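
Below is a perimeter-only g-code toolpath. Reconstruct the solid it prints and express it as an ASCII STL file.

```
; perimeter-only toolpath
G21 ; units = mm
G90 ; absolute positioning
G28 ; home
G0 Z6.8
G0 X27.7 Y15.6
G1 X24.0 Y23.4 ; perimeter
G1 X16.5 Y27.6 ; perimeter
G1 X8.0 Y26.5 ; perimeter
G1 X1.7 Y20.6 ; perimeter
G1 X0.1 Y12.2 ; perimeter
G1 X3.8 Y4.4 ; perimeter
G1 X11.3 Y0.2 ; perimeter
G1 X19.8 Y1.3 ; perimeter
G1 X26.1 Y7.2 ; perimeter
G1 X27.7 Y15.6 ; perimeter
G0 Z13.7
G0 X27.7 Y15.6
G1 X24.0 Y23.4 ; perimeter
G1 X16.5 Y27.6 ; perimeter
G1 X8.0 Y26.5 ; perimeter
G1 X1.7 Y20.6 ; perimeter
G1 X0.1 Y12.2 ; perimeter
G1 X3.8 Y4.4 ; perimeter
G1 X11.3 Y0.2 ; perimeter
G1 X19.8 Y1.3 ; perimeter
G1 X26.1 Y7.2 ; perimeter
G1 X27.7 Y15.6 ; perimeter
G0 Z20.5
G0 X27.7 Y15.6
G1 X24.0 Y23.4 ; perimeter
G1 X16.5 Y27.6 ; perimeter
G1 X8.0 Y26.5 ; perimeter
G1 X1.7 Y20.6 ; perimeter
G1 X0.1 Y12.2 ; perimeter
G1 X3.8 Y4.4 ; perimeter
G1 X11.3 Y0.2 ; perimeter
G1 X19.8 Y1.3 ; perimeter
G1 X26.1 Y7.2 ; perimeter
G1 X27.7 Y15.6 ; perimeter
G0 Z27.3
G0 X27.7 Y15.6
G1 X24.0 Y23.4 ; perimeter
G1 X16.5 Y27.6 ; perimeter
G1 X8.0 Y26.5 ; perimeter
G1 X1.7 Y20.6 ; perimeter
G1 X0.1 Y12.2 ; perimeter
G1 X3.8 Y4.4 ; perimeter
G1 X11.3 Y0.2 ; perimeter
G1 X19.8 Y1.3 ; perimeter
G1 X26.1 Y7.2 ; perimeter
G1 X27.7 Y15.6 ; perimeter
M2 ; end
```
solid part
  facet normal 0.0000 0.0000 -1.0000
    outer loop
      vertex 16.5 27.6 0.0
      vertex 24.0 23.4 0.0
      vertex 27.7 15.6 0.0
    endloop
  endfacet
  facet normal 0.0000 0.0000 -1.0000
    outer loop
      vertex 8.0 26.5 0.0
      vertex 16.5 27.6 0.0
      vertex 27.7 15.6 0.0
    endloop
  endfacet
  facet normal 0.0000 0.0000 -1.0000
    outer loop
      vertex 1.7 20.6 0.0
      vertex 8.0 26.5 0.0
      vertex 27.7 15.6 0.0
    endloop
  endfacet
  facet normal 0.0000 0.0000 -1.0000
    outer loop
      vertex 0.1 12.2 0.0
      vertex 1.7 20.6 0.0
      vertex 27.7 15.6 0.0
    endloop
  endfacet
  facet normal 0.0000 0.0000 -1.0000
    outer loop
      vertex 3.8 4.4 0.0
      vertex 0.1 12.2 0.0
      vertex 27.7 15.6 0.0
    endloop
  endfacet
  facet normal 0.0000 0.0000 -1.0000
    outer loop
      vertex 11.3 0.2 0.0
      vertex 3.8 4.4 0.0
      vertex 27.7 15.6 0.0
    endloop
  endfacet
  facet normal 0.0000 0.0000 -1.0000
    outer loop
      vertex 19.8 1.3 0.0
      vertex 11.3 0.2 0.0
      vertex 27.7 15.6 0.0
    endloop
  endfacet
  facet normal 0.0000 0.0000 -1.0000
    outer loop
      vertex 26.1 7.2 0.0
      vertex 19.8 1.3 0.0
      vertex 27.7 15.6 0.0
    endloop
  endfacet
  facet normal 0.0000 0.0000 1.0000
    outer loop
      vertex 27.7 15.6 27.3
      vertex 24.0 23.4 27.3
      vertex 16.5 27.6 27.3
    endloop
  endfacet
  facet normal 0.0000 0.0000 1.0000
    outer loop
      vertex 27.7 15.6 27.3
      vertex 16.5 27.6 27.3
      vertex 8.0 26.5 27.3
    endloop
  endfacet
  facet normal 0.0000 0.0000 1.0000
    outer loop
      vertex 27.7 15.6 27.3
      vertex 8.0 26.5 27.3
      vertex 1.7 20.6 27.3
    endloop
  endfacet
  facet normal 0.0000 0.0000 1.0000
    outer loop
      vertex 27.7 15.6 27.3
      vertex 1.7 20.6 27.3
      vertex 0.1 12.2 27.3
    endloop
  endfacet
  facet normal 0.0000 0.0000 1.0000
    outer loop
      vertex 27.7 15.6 27.3
      vertex 0.1 12.2 27.3
      vertex 3.8 4.4 27.3
    endloop
  endfacet
  facet normal 0.0000 0.0000 1.0000
    outer loop
      vertex 27.7 15.6 27.3
      vertex 3.8 4.4 27.3
      vertex 11.3 0.2 27.3
    endloop
  endfacet
  facet normal 0.0000 0.0000 1.0000
    outer loop
      vertex 27.7 15.6 27.3
      vertex 11.3 0.2 27.3
      vertex 19.8 1.3 27.3
    endloop
  endfacet
  facet normal 0.0000 0.0000 1.0000
    outer loop
      vertex 27.7 15.6 27.3
      vertex 19.8 1.3 27.3
      vertex 26.1 7.2 27.3
    endloop
  endfacet
  facet normal 0.9035 0.4286 0.0000
    outer loop
      vertex 27.7 15.6 0.0
      vertex 24.0 23.4 0.0
      vertex 24.0 23.4 27.3
    endloop
  endfacet
  facet normal 0.9035 0.4286 0.0000
    outer loop
      vertex 27.7 15.6 0.0
      vertex 24.0 23.4 27.3
      vertex 27.7 15.6 27.3
    endloop
  endfacet
  facet normal 0.4886 0.8725 0.0000
    outer loop
      vertex 24.0 23.4 0.0
      vertex 16.5 27.6 0.0
      vertex 16.5 27.6 27.3
    endloop
  endfacet
  facet normal 0.4886 0.8725 0.0000
    outer loop
      vertex 24.0 23.4 0.0
      vertex 16.5 27.6 27.3
      vertex 24.0 23.4 27.3
    endloop
  endfacet
  facet normal -0.1283 0.9917 0.0000
    outer loop
      vertex 16.5 27.6 0.0
      vertex 8.0 26.5 0.0
      vertex 8.0 26.5 27.3
    endloop
  endfacet
  facet normal -0.1283 0.9917 0.0000
    outer loop
      vertex 16.5 27.6 0.0
      vertex 8.0 26.5 27.3
      vertex 16.5 27.6 27.3
    endloop
  endfacet
  facet normal -0.6836 0.7299 0.0000
    outer loop
      vertex 8.0 26.5 0.0
      vertex 1.7 20.6 0.0
      vertex 1.7 20.6 27.3
    endloop
  endfacet
  facet normal -0.6836 0.7299 0.0000
    outer loop
      vertex 8.0 26.5 0.0
      vertex 1.7 20.6 27.3
      vertex 8.0 26.5 27.3
    endloop
  endfacet
  facet normal -0.9823 0.1871 0.0000
    outer loop
      vertex 1.7 20.6 0.0
      vertex 0.1 12.2 0.0
      vertex 0.1 12.2 27.3
    endloop
  endfacet
  facet normal -0.9823 0.1871 0.0000
    outer loop
      vertex 1.7 20.6 0.0
      vertex 0.1 12.2 27.3
      vertex 1.7 20.6 27.3
    endloop
  endfacet
  facet normal -0.9035 -0.4286 0.0000
    outer loop
      vertex 0.1 12.2 0.0
      vertex 3.8 4.4 0.0
      vertex 3.8 4.4 27.3
    endloop
  endfacet
  facet normal -0.9035 -0.4286 0.0000
    outer loop
      vertex 0.1 12.2 0.0
      vertex 3.8 4.4 27.3
      vertex 0.1 12.2 27.3
    endloop
  endfacet
  facet normal -0.4886 -0.8725 0.0000
    outer loop
      vertex 3.8 4.4 0.0
      vertex 11.3 0.2 0.0
      vertex 11.3 0.2 27.3
    endloop
  endfacet
  facet normal -0.4886 -0.8725 0.0000
    outer loop
      vertex 3.8 4.4 0.0
      vertex 11.3 0.2 27.3
      vertex 3.8 4.4 27.3
    endloop
  endfacet
  facet normal 0.1283 -0.9917 0.0000
    outer loop
      vertex 11.3 0.2 0.0
      vertex 19.8 1.3 0.0
      vertex 19.8 1.3 27.3
    endloop
  endfacet
  facet normal 0.1283 -0.9917 0.0000
    outer loop
      vertex 11.3 0.2 0.0
      vertex 19.8 1.3 27.3
      vertex 11.3 0.2 27.3
    endloop
  endfacet
  facet normal 0.6836 -0.7299 0.0000
    outer loop
      vertex 19.8 1.3 0.0
      vertex 26.1 7.2 0.0
      vertex 26.1 7.2 27.3
    endloop
  endfacet
  facet normal 0.6836 -0.7299 0.0000
    outer loop
      vertex 19.8 1.3 0.0
      vertex 26.1 7.2 27.3
      vertex 19.8 1.3 27.3
    endloop
  endfacet
  facet normal 0.9823 -0.1871 0.0000
    outer loop
      vertex 26.1 7.2 0.0
      vertex 27.7 15.6 0.0
      vertex 27.7 15.6 27.3
    endloop
  endfacet
  facet normal 0.9823 -0.1871 0.0000
    outer loop
      vertex 26.1 7.2 0.0
      vertex 27.7 15.6 27.3
      vertex 26.1 7.2 27.3
    endloop
  endfacet
endsolid part

The G0 Z moves step by Δz≈6.8 mm. Every layer's G1 loop is the same polygon, so the solid is a straight extrusion of it from z=0 to z≈27.3. Closing with flat bottom and top caps and triangulating gives 36 facets — a regular 10-sided prism (a cylinder approximated with 10 flat sides), circumscribed radius ≈ 13.9 mm, height ≈ 27.3 mm.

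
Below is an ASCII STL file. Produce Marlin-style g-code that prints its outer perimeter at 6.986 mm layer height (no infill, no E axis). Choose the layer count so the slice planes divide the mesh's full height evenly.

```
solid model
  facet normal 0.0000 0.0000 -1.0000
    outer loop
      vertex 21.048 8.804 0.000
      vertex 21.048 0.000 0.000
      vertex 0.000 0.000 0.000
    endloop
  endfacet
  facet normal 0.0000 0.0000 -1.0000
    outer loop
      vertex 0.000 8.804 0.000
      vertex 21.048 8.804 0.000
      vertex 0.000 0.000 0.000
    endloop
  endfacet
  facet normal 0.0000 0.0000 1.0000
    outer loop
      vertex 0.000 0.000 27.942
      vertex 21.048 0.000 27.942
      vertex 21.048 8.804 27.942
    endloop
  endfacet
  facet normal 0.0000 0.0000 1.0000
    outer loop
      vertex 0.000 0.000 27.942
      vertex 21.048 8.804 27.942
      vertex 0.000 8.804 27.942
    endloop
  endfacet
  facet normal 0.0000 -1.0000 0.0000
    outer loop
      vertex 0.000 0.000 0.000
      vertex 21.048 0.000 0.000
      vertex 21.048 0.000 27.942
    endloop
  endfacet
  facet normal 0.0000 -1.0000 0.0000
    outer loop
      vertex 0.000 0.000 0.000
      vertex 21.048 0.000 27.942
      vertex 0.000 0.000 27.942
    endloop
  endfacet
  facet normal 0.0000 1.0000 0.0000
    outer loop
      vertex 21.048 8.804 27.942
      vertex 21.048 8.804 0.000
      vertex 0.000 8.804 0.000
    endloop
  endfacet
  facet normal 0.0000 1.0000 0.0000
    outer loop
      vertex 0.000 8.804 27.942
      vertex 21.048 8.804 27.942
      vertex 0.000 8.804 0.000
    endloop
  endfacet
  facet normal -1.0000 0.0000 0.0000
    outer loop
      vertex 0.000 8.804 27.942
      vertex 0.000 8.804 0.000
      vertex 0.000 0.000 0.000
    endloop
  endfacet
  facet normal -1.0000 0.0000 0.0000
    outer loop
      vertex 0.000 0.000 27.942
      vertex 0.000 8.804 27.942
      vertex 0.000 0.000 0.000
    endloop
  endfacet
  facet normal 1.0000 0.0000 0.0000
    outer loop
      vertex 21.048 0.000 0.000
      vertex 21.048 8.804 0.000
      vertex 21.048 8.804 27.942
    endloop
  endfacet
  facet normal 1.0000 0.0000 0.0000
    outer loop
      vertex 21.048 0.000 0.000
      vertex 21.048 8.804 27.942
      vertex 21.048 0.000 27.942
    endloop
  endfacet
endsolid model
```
; perimeter-only toolpath
G21 ; units = mm
G90 ; absolute positioning
G28 ; home
; layer 1
G0 Z6.986
G0 X0.000 Y0.000
G1 X21.048 Y0.000
G1 X21.048 Y8.804
G1 X0.000 Y8.804
G1 X0.000 Y0.000
; layer 2
G0 Z13.971
G0 X0.000 Y0.000
G1 X21.048 Y0.000
G1 X21.048 Y8.804
G1 X0.000 Y8.804
G1 X0.000 Y0.000
; layer 3
G0 Z20.956
G0 X0.000 Y0.000
G1 X21.048 Y0.000
G1 X21.048 Y8.804
G1 X0.000 Y8.804
G1 X0.000 Y0.000
; layer 4
G0 Z27.942
G0 X0.000 Y0.000
G1 X21.048 Y0.000
G1 X21.048 Y8.804
G1 X0.000 Y8.804
G1 X0.000 Y0.000
M2 ; end

The solid is a rectangular box, roughly 21 × 8.8 mm footprint and 27.9 mm tall. Slicing at Δz = 6.986 mm — 4 equal slices spanning the solid's height, so layer i sits at z = i·h/4 — gives 4 non-empty perimeters. Each is a 4-segment closed polygon; G0 lifts to the layer z and rapids to the start vertex, then G1 traces the edges.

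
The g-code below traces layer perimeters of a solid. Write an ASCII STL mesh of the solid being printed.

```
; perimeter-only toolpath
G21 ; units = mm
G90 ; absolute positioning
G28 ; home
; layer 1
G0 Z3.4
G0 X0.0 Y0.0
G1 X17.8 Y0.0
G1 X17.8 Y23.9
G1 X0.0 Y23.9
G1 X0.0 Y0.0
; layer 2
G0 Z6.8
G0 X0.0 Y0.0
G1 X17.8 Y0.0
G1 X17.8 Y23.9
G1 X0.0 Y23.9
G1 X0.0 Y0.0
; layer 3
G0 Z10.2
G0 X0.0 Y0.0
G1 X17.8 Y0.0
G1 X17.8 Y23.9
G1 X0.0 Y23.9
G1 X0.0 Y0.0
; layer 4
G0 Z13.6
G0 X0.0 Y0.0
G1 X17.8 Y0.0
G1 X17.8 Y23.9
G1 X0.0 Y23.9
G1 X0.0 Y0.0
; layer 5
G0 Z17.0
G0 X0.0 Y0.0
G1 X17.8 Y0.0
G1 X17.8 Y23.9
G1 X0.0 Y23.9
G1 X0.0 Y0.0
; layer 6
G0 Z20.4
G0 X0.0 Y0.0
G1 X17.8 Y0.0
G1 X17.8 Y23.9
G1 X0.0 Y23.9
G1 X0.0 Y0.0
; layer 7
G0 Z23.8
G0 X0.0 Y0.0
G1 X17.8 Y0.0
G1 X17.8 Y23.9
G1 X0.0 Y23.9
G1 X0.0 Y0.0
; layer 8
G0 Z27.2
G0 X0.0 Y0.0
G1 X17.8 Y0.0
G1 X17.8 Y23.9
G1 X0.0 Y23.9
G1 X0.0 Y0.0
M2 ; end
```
solid part
  facet normal 0.0000 0.0000 -1.0000
    outer loop
      vertex 17.8 23.9 0.0
      vertex 17.8 0.0 0.0
      vertex 0.0 0.0 0.0
    endloop
  endfacet
  facet normal 0.0000 0.0000 -1.0000
    outer loop
      vertex 0.0 23.9 0.0
      vertex 17.8 23.9 0.0
      vertex 0.0 0.0 0.0
    endloop
  endfacet
  facet normal 0.0000 0.0000 1.0000
    outer loop
      vertex 0.0 0.0 27.2
      vertex 17.8 0.0 27.2
      vertex 17.8 23.9 27.2
    endloop
  endfacet
  facet normal 0.0000 0.0000 1.0000
    outer loop
      vertex 0.0 0.0 27.2
      vertex 17.8 23.9 27.2
      vertex 0.0 23.9 27.2
    endloop
  endfacet
  facet normal 0.0000 -1.0000 0.0000
    outer loop
      vertex 0.0 0.0 0.0
      vertex 17.8 0.0 0.0
      vertex 17.8 0.0 27.2
    endloop
  endfacet
  facet normal 0.0000 -1.0000 0.0000
    outer loop
      vertex 0.0 0.0 0.0
      vertex 17.8 0.0 27.2
      vertex 0.0 0.0 27.2
    endloop
  endfacet
  facet normal 0.0000 1.0000 0.0000
    outer loop
      vertex 17.8 23.9 27.2
      vertex 17.8 23.9 0.0
      vertex 0.0 23.9 0.0
    endloop
  endfacet
  facet normal 0.0000 1.0000 0.0000
    outer loop
      vertex 0.0 23.9 27.2
      vertex 17.8 23.9 27.2
      vertex 0.0 23.9 0.0
    endloop
  endfacet
  facet normal -1.0000 0.0000 0.0000
    outer loop
      vertex 0.0 23.9 27.2
      vertex 0.0 23.9 0.0
      vertex 0.0 0.0 0.0
    endloop
  endfacet
  facet normal -1.0000 0.0000 0.0000
    outer loop
      vertex 0.0 0.0 27.2
      vertex 0.0 23.9 27.2
      vertex 0.0 0.0 0.0
    endloop
  endfacet
  facet normal 1.0000 0.0000 0.0000
    outer loop
      vertex 17.8 0.0 0.0
      vertex 17.8 23.9 0.0
      vertex 17.8 23.9 27.2
    endloop
  endfacet
  facet normal 1.0000 0.0000 0.0000
    outer loop
      vertex 17.8 0.0 0.0
      vertex 17.8 23.9 27.2
      vertex 17.8 0.0 27.2
    endloop
  endfacet
endsolid part

The G0 Z moves step by Δz≈3.4 mm. Every layer's G1 loop is the same polygon, so the solid is a straight extrusion of it from z=0 to z≈27.2. Closing with flat bottom and top caps and triangulating gives 12 facets — a rectangular box, roughly 17.8 × 23.9 mm footprint and 27.2 mm tall.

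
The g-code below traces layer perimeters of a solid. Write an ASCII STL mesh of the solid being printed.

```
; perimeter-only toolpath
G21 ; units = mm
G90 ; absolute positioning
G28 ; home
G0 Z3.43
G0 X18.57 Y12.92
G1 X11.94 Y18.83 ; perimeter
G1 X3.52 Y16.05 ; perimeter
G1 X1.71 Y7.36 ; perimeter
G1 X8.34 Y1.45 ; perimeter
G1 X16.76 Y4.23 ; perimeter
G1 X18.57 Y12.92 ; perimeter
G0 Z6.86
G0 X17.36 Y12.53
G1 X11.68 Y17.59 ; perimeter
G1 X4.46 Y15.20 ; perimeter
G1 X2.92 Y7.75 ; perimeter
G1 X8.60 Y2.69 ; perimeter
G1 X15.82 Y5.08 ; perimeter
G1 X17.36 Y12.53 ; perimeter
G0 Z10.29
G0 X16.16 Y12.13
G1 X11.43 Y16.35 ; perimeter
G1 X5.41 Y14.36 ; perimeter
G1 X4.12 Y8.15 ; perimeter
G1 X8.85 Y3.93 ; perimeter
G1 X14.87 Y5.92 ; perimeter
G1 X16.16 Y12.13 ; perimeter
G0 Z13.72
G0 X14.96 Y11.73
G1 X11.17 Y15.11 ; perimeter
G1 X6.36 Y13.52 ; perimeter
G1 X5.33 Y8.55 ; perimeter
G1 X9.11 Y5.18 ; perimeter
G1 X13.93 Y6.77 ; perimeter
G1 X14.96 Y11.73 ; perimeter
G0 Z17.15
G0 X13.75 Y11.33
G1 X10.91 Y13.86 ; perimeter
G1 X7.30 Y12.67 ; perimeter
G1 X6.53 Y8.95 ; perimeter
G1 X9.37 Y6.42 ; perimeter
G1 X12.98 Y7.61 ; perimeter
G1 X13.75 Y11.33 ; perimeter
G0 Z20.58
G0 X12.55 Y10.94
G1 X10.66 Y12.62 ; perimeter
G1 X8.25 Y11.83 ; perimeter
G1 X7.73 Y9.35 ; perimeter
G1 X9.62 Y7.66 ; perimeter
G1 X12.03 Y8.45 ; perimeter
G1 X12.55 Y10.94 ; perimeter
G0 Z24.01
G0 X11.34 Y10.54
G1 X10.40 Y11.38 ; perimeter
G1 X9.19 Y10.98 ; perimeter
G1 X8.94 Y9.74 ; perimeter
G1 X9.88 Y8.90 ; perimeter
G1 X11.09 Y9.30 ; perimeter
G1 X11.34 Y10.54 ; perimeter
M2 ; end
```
solid part
  facet normal 0.0000 0.0000 -1.0000
    outer loop
      vertex 2.57 16.89 0.00
      vertex 12.20 20.07 0.00
      vertex 19.77 13.32 0.00
    endloop
  endfacet
  facet normal 0.0000 0.0000 -1.0000
    outer loop
      vertex 0.51 6.96 0.00
      vertex 2.57 16.89 0.00
      vertex 19.77 13.32 0.00
    endloop
  endfacet
  facet normal 0.0000 0.0000 -1.0000
    outer loop
      vertex 8.08 0.21 0.00
      vertex 0.51 6.96 0.00
      vertex 19.77 13.32 0.00
    endloop
  endfacet
  facet normal 0.0000 0.0000 -1.0000
    outer loop
      vertex 17.71 3.39 0.00
      vertex 8.08 0.21 0.00
      vertex 19.77 13.32 0.00
    endloop
  endfacet
  facet normal 0.6339 0.7109 0.3048
    outer loop
      vertex 19.77 13.32 0.00
      vertex 12.20 20.07 0.00
      vertex 10.14 10.14 27.44
    endloop
  endfacet
  facet normal -0.2986 0.9044 0.3049
    outer loop
      vertex 12.20 20.07 0.00
      vertex 2.57 16.89 0.00
      vertex 10.14 10.14 27.44
    endloop
  endfacet
  facet normal -0.9325 0.1935 0.3049
    outer loop
      vertex 2.57 16.89 0.00
      vertex 0.51 6.96 0.00
      vertex 10.14 10.14 27.44
    endloop
  endfacet
  facet normal -0.6339 -0.7109 0.3048
    outer loop
      vertex 0.51 6.96 0.00
      vertex 8.08 0.21 0.00
      vertex 10.14 10.14 27.44
    endloop
  endfacet
  facet normal 0.2986 -0.9044 0.3049
    outer loop
      vertex 8.08 0.21 0.00
      vertex 17.71 3.39 0.00
      vertex 10.14 10.14 27.44
    endloop
  endfacet
  facet normal 0.9325 -0.1935 0.3049
    outer loop
      vertex 17.71 3.39 0.00
      vertex 19.77 13.32 0.00
      vertex 10.14 10.14 27.44
    endloop
  endfacet
endsolid part

The G0 Z moves step by Δz≈3.43 mm. The G1 loops shrink linearly with z, so the solid tapers from its base footprint up to z≈27.4. Closing with a flat bottom cap and the tapered top and triangulating gives 10 facets — a regular 6-sided pyramid, base circumscribed radius ≈ 10.1 mm, apex at z ≈ 27.4 mm.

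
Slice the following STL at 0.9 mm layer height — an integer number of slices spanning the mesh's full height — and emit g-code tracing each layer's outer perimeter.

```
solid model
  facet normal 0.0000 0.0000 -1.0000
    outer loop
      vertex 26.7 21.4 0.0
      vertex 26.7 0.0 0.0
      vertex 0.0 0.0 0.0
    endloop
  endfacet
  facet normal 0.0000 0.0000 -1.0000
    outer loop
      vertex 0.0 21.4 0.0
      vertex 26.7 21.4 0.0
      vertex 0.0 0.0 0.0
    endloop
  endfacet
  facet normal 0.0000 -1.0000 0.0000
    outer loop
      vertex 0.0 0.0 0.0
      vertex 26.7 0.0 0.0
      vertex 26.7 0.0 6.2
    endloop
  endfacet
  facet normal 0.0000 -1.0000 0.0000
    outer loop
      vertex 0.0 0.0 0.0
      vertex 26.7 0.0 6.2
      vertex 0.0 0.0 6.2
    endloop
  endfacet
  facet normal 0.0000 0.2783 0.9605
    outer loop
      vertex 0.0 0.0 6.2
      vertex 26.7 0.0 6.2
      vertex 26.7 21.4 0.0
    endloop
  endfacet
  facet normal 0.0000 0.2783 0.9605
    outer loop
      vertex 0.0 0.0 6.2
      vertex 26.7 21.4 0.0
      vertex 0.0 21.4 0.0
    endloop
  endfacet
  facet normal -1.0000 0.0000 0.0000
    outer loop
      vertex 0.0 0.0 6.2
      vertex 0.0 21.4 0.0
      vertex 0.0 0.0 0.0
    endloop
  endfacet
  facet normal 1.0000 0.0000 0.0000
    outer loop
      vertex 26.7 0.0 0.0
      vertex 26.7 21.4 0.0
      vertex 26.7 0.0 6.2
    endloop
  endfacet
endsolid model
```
; perimeter-only toolpath
G21 ; units = mm
G90 ; absolute positioning
G28 ; home
; layer 1
G0 Z0.9
G0 X0.0 Y0.0
G1 X26.7 Y0.0
G1 X26.7 Y18.3
G1 X0.0 Y18.3
G1 X0.0 Y0.0
; layer 2
G0 Z1.8
G0 X0.0 Y0.0
G1 X26.7 Y0.0
G1 X26.7 Y15.3
G1 X0.0 Y15.3
G1 X0.0 Y0.0
; layer 3
G0 Z2.7
G0 X0.0 Y0.0
G1 X26.7 Y0.0
G1 X26.7 Y12.2
G1 X0.0 Y12.2
G1 X0.0 Y0.0
; layer 4
G0 Z3.5
G0 X0.0 Y0.0
G1 X26.7 Y0.0
G1 X26.7 Y9.2
G1 X0.0 Y9.2
G1 X0.0 Y0.0
; layer 5
G0 Z4.4
G0 X0.0 Y0.0
G1 X26.7 Y0.0
G1 X26.7 Y6.1
G1 X0.0 Y6.1
G1 X0.0 Y0.0
; layer 6
G0 Z5.3
G0 X0.0 Y0.0
G1 X26.7 Y0.0
G1 X26.7 Y3.1
G1 X0.0 Y3.1
G1 X0.0 Y0.0
M2 ; end

The solid is a wedge (ramp): 26.7 × 21.4 mm base, rising to 6.2 mm along the y=0 edge and sloping linearly to z=0 at y=21.4. Slicing at Δz = 0.9 mm — 7 equal slices spanning the solid's height, so layer i sits at z = i·h/7 — gives 6 non-empty perimeters. Each is a 4-segment closed polygon; G0 lifts to the layer z and rapids to the start vertex, then G1 traces the edges. The cross-section shrinks linearly with z (the slice at the apex is degenerate and omitted).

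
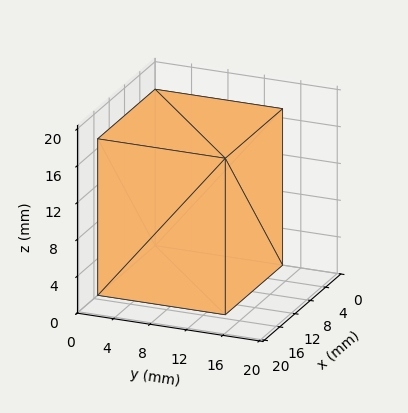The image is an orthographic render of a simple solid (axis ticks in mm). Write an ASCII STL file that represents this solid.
Reading the render: the shape is a rectangular box, roughly 15 × 14 mm footprint and 17 mm tall (dimensions read to the nearest mm from the axis ticks). For the STL, each face is triangulated and given an outward normal.

solid part
  facet normal 0.0000 0.0000 -1.0000
    outer loop
      vertex 15.00 14.00 0.00
      vertex 15.00 0.00 0.00
      vertex 0.00 0.00 0.00
    endloop
  endfacet
  facet normal 0.0000 0.0000 -1.0000
    outer loop
      vertex 0.00 14.00 0.00
      vertex 15.00 14.00 0.00
      vertex 0.00 0.00 0.00
    endloop
  endfacet
  facet normal 0.0000 0.0000 1.0000
    outer loop
      vertex 0.00 0.00 17.00
      vertex 15.00 0.00 17.00
      vertex 15.00 14.00 17.00
    endloop
  endfacet
  facet normal 0.0000 0.0000 1.0000
    outer loop
      vertex 0.00 0.00 17.00
      vertex 15.00 14.00 17.00
      vertex 0.00 14.00 17.00
    endloop
  endfacet
  facet normal 0.0000 -1.0000 0.0000
    outer loop
      vertex 0.00 0.00 0.00
      vertex 15.00 0.00 0.00
      vertex 15.00 0.00 17.00
    endloop
  endfacet
  facet normal 0.0000 -1.0000 0.0000
    outer loop
      vertex 0.00 0.00 0.00
      vertex 15.00 0.00 17.00
      vertex 0.00 0.00 17.00
    endloop
  endfacet
  facet normal 0.0000 1.0000 0.0000
    outer loop
      vertex 15.00 14.00 17.00
      vertex 15.00 14.00 0.00
      vertex 0.00 14.00 0.00
    endloop
  endfacet
  facet normal 0.0000 1.0000 0.0000
    outer loop
      vertex 0.00 14.00 17.00
      vertex 15.00 14.00 17.00
      vertex 0.00 14.00 0.00
    endloop
  endfacet
  facet normal -1.0000 0.0000 0.0000
    outer loop
      vertex 0.00 14.00 17.00
      vertex 0.00 14.00 0.00
      vertex 0.00 0.00 0.00
    endloop
  endfacet
  facet normal -1.0000 0.0000 0.0000
    outer loop
      vertex 0.00 0.00 17.00
      vertex 0.00 14.00 17.00
      vertex 0.00 0.00 0.00
    endloop
  endfacet
  facet normal 1.0000 0.0000 0.0000
    outer loop
      vertex 15.00 0.00 0.00
      vertex 15.00 14.00 0.00
      vertex 15.00 14.00 17.00
    endloop
  endfacet
  facet normal 1.0000 0.0000 0.0000
    outer loop
      vertex 15.00 0.00 0.00
      vertex 15.00 14.00 17.00
      vertex 15.00 0.00 17.00
    endloop
  endfacet
endsolid part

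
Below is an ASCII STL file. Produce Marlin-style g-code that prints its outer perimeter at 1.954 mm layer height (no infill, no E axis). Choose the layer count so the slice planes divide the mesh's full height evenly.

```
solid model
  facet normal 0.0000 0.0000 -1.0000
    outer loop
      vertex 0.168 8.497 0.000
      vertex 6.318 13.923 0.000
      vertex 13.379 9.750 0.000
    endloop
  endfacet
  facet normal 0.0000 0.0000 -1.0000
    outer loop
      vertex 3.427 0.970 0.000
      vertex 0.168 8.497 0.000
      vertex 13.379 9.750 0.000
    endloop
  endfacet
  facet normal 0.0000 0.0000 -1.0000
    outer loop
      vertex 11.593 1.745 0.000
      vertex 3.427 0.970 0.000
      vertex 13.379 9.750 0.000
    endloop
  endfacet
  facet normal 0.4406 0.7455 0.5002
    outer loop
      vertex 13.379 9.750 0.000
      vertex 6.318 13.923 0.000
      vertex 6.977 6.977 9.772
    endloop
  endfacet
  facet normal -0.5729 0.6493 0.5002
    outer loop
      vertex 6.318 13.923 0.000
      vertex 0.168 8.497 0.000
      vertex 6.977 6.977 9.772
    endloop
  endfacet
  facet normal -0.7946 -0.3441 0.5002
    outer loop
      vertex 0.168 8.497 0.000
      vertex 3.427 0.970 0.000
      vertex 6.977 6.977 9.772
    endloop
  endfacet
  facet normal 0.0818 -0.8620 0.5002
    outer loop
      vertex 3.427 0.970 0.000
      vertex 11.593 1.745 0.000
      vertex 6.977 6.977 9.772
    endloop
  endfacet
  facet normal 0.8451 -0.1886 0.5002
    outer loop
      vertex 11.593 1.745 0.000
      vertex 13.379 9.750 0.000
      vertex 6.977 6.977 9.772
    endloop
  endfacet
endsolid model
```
; perimeter-only toolpath
G21 ; units = mm
G90 ; absolute positioning
G28 ; home
; layer 1
G0 Z1.954
G0 X12.099 Y9.195
G1 X6.450 Y12.534
G1 X1.530 Y8.193
G1 X4.137 Y2.171
G1 X10.670 Y2.791
G1 X12.099 Y9.195
; layer 2
G0 Z3.909
G0 X10.818 Y8.641
G1 X6.582 Y11.145
G1 X2.892 Y7.889
G1 X4.847 Y3.373
G1 X9.747 Y3.838
G1 X10.818 Y8.641
; layer 3
G0 Z5.863
G0 X9.538 Y8.086
G1 X6.713 Y9.755
G1 X4.253 Y7.585
G1 X5.557 Y4.574
G1 X8.823 Y4.884
G1 X9.538 Y8.086
; layer 4
G0 Z7.818
G0 X8.257 Y7.532
G1 X6.845 Y8.366
G1 X5.615 Y7.281
G1 X6.267 Y5.776
G1 X7.900 Y5.931
G1 X8.257 Y7.532
M2 ; end

The solid is a regular 5-sided pyramid, base circumscribed radius ≈ 6.98 mm, apex at z ≈ 9.77 mm. Slicing at Δz = 1.954 mm — 5 equal slices spanning the solid's height, so layer i sits at z = i·h/5 — gives 4 non-empty perimeters. Each is a 5-segment closed polygon; G0 lifts to the layer z and rapids to the start vertex, then G1 traces the edges. The cross-section shrinks linearly with z (the slice at the apex is degenerate and omitted).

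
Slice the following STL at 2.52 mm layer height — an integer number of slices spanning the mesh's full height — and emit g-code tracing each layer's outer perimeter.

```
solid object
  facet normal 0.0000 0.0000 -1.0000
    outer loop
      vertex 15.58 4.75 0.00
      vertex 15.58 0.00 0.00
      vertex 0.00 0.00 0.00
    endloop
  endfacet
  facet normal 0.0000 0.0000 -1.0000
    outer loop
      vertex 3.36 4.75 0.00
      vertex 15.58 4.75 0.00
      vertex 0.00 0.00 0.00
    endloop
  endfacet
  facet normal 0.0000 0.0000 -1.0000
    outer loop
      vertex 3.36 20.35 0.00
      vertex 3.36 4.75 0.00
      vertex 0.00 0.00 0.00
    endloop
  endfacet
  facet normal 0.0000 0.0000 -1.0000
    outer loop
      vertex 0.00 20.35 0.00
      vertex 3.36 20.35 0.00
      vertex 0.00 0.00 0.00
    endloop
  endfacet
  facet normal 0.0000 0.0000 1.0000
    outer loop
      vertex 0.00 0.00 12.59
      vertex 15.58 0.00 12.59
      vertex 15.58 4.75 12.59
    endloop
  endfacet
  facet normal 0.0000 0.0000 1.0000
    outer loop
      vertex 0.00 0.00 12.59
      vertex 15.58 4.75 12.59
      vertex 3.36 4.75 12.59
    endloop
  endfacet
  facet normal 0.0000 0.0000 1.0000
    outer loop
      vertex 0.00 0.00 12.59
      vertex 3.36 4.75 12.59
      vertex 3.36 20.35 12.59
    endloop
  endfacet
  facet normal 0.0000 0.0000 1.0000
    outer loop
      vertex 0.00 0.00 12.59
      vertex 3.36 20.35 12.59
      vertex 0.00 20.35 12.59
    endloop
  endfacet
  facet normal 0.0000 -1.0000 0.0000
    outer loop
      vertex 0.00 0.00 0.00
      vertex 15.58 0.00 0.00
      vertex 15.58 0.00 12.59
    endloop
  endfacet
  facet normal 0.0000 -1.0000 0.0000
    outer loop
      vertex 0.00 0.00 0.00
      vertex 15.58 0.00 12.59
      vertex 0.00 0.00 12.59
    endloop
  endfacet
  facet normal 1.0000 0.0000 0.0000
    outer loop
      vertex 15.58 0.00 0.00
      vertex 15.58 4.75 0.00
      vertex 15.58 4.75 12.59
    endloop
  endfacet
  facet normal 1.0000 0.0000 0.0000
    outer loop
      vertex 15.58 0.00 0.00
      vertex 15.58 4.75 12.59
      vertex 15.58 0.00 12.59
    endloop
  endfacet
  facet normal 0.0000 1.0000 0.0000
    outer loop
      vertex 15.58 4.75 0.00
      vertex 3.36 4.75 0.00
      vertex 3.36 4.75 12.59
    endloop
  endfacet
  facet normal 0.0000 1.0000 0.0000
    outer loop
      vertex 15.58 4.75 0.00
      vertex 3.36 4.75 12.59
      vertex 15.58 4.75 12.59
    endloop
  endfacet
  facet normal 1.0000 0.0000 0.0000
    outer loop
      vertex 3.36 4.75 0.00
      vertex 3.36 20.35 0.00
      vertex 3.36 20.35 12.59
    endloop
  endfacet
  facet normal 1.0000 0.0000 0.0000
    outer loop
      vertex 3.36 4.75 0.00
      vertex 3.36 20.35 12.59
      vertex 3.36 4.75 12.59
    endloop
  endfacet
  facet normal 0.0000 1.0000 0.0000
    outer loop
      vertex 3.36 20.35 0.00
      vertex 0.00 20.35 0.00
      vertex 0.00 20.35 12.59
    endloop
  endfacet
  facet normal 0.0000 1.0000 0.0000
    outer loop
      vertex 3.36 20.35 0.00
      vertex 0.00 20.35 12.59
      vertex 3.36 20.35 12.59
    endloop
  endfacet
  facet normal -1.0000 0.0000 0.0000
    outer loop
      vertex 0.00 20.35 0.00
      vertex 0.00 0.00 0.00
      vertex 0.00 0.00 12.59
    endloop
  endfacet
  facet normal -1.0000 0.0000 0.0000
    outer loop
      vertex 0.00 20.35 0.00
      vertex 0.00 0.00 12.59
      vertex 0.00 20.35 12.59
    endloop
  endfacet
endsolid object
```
; perimeter-only toolpath
G21 ; units = mm
G90 ; absolute positioning
G28 ; home
; layer 1
G0 Z2.52
G0 X0.00 Y0.00
G1 X15.58 Y0.00
G1 X15.58 Y4.75
G1 X3.36 Y4.75
G1 X3.36 Y20.35
G1 X0.00 Y20.35
G1 X0.00 Y0.00
; layer 2
G0 Z5.04
G0 X0.00 Y0.00
G1 X15.58 Y0.00
G1 X15.58 Y4.75
G1 X3.36 Y4.75
G1 X3.36 Y20.35
G1 X0.00 Y20.35
G1 X0.00 Y0.00
; layer 3
G0 Z7.55
G0 X0.00 Y0.00
G1 X15.58 Y0.00
G1 X15.58 Y4.75
G1 X3.36 Y4.75
G1 X3.36 Y20.35
G1 X0.00 Y20.35
G1 X0.00 Y0.00
; layer 4
G0 Z10.07
G0 X0.00 Y0.00
G1 X15.58 Y0.00
G1 X15.58 Y4.75
G1 X3.36 Y4.75
G1 X3.36 Y20.35
G1 X0.00 Y20.35
G1 X0.00 Y0.00
; layer 5
G0 Z12.59
G0 X0.00 Y0.00
G1 X15.58 Y0.00
G1 X15.58 Y4.75
G1 X3.36 Y4.75
G1 X3.36 Y20.35
G1 X0.00 Y20.35
G1 X0.00 Y0.00
M2 ; end

The solid is an L-shaped prism: outer 15.6 × 20.4 mm, arm thicknesses ≈ 4.75 mm (horizontal) and 3.36 mm (vertical), extruded 12.6 mm in z. Slicing at Δz = 2.52 mm — 5 equal slices spanning the solid's height, so layer i sits at z = i·h/5 — gives 5 non-empty perimeters. Each is a 6-segment closed polygon; G0 lifts to the layer z and rapids to the start vertex, then G1 traces the edges.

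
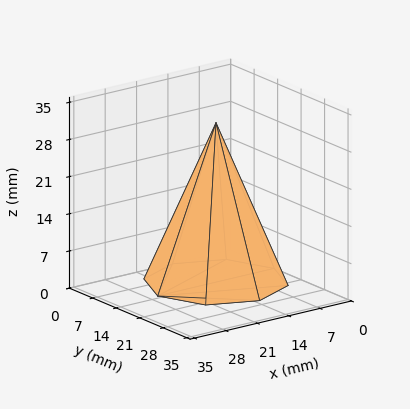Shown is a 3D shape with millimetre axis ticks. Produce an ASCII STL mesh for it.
Reading the render: the shape is a regular 8-sided pyramid, base circumscribed radius ≈ 13 mm, apex at z ≈ 30 mm (dimensions read to the nearest mm from the axis ticks). For the STL, each face is triangulated and given an outward normal.

solid part
  facet normal 0.0000 0.0000 -1.0000
    outer loop
      vertex 13.0 26.0 0.0
      vertex 22.2 22.2 0.0
      vertex 26.0 13.0 0.0
    endloop
  endfacet
  facet normal 0.0000 0.0000 -1.0000
    outer loop
      vertex 3.8 22.2 0.0
      vertex 13.0 26.0 0.0
      vertex 26.0 13.0 0.0
    endloop
  endfacet
  facet normal 0.0000 0.0000 -1.0000
    outer loop
      vertex 0.0 13.0 0.0
      vertex 3.8 22.2 0.0
      vertex 26.0 13.0 0.0
    endloop
  endfacet
  facet normal 0.0000 0.0000 -1.0000
    outer loop
      vertex 3.8 3.8 0.0
      vertex 0.0 13.0 0.0
      vertex 26.0 13.0 0.0
    endloop
  endfacet
  facet normal 0.0000 0.0000 -1.0000
    outer loop
      vertex 13.0 0.0 0.0
      vertex 3.8 3.8 0.0
      vertex 26.0 13.0 0.0
    endloop
  endfacet
  facet normal 0.0000 0.0000 -1.0000
    outer loop
      vertex 22.2 3.8 0.0
      vertex 13.0 0.0 0.0
      vertex 26.0 13.0 0.0
    endloop
  endfacet
  facet normal 0.8580 0.3544 0.3718
    outer loop
      vertex 26.0 13.0 0.0
      vertex 22.2 22.2 0.0
      vertex 13.0 13.0 30.0
    endloop
  endfacet
  facet normal 0.3544 0.8580 0.3718
    outer loop
      vertex 22.2 22.2 0.0
      vertex 13.0 26.0 0.0
      vertex 13.0 13.0 30.0
    endloop
  endfacet
  facet normal -0.3544 0.8580 0.3718
    outer loop
      vertex 13.0 26.0 0.0
      vertex 3.8 22.2 0.0
      vertex 13.0 13.0 30.0
    endloop
  endfacet
  facet normal -0.8580 0.3544 0.3718
    outer loop
      vertex 3.8 22.2 0.0
      vertex 0.0 13.0 0.0
      vertex 13.0 13.0 30.0
    endloop
  endfacet
  facet normal -0.8580 -0.3544 0.3718
    outer loop
      vertex 0.0 13.0 0.0
      vertex 3.8 3.8 0.0
      vertex 13.0 13.0 30.0
    endloop
  endfacet
  facet normal -0.3544 -0.8580 0.3718
    outer loop
      vertex 3.8 3.8 0.0
      vertex 13.0 0.0 0.0
      vertex 13.0 13.0 30.0
    endloop
  endfacet
  facet normal 0.3544 -0.8580 0.3718
    outer loop
      vertex 13.0 0.0 0.0
      vertex 22.2 3.8 0.0
      vertex 13.0 13.0 30.0
    endloop
  endfacet
  facet normal 0.8580 -0.3544 0.3718
    outer loop
      vertex 22.2 3.8 0.0
      vertex 26.0 13.0 0.0
      vertex 13.0 13.0 30.0
    endloop
  endfacet
endsolid part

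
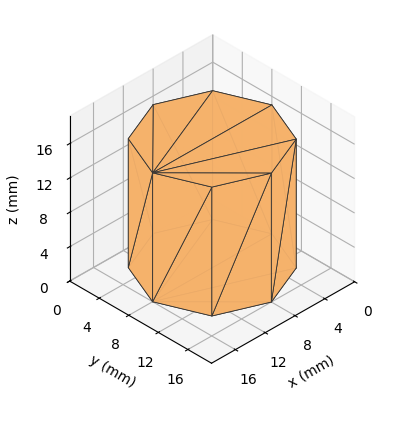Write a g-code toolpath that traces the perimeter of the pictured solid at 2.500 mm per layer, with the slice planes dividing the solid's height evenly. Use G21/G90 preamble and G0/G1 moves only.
Reading the render: the shape is a regular 8-sided prism (a cylinder approximated with 8 flat sides), circumscribed radius ≈ 8 mm, height ≈ 15 mm (dimensions read to the nearest mm from the axis ticks). For the g-code, the solid's height is divided into equal slices at the stated Δz and each level perimeter traced with G1 moves after a G0 lift.

; perimeter-only toolpath
G21 ; units = mm
G90 ; absolute positioning
G28 ; home
; layer 1
G0 Z2.500
G0 X16.000 Y8.000
G1 X13.657 Y13.657
G1 X8.000 Y16.000
G1 X2.343 Y13.657
G1 X0.000 Y8.000
G1 X2.343 Y2.343
G1 X8.000 Y0.000
G1 X13.657 Y2.343
G1 X16.000 Y8.000
; layer 2
G0 Z5.000
G0 X16.000 Y8.000
G1 X13.657 Y13.657
G1 X8.000 Y16.000
G1 X2.343 Y13.657
G1 X0.000 Y8.000
G1 X2.343 Y2.343
G1 X8.000 Y0.000
G1 X13.657 Y2.343
G1 X16.000 Y8.000
; layer 3
G0 Z7.500
G0 X16.000 Y8.000
G1 X13.657 Y13.657
G1 X8.000 Y16.000
G1 X2.343 Y13.657
G1 X0.000 Y8.000
G1 X2.343 Y2.343
G1 X8.000 Y0.000
G1 X13.657 Y2.343
G1 X16.000 Y8.000
; layer 4
G0 Z10.000
G0 X16.000 Y8.000
G1 X13.657 Y13.657
G1 X8.000 Y16.000
G1 X2.343 Y13.657
G1 X0.000 Y8.000
G1 X2.343 Y2.343
G1 X8.000 Y0.000
G1 X13.657 Y2.343
G1 X16.000 Y8.000
; layer 5
G0 Z12.500
G0 X16.000 Y8.000
G1 X13.657 Y13.657
G1 X8.000 Y16.000
G1 X2.343 Y13.657
G1 X0.000 Y8.000
G1 X2.343 Y2.343
G1 X8.000 Y0.000
G1 X13.657 Y2.343
G1 X16.000 Y8.000
; layer 6
G0 Z15.000
G0 X16.000 Y8.000
G1 X13.657 Y13.657
G1 X8.000 Y16.000
G1 X2.343 Y13.657
G1 X0.000 Y8.000
G1 X2.343 Y2.343
G1 X8.000 Y0.000
G1 X13.657 Y2.343
G1 X16.000 Y8.000
M2 ; end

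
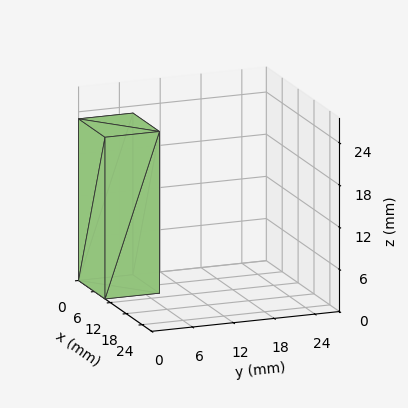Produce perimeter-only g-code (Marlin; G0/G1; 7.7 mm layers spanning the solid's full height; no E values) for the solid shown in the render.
Reading the render: the shape is a rectangular box, roughly 10 × 8 mm footprint and 23 mm tall (dimensions read to the nearest mm from the axis ticks). For the g-code, the solid's height is divided into equal slices at the stated Δz and each level perimeter traced with G1 moves after a G0 lift.

; perimeter-only toolpath
G21 ; units = mm
G90 ; absolute positioning
G28 ; home
; layer 1
G0 Z7.7
G0 X0.0 Y0.0
G1 X10.0 Y0.0
G1 X10.0 Y8.0
G1 X0.0 Y8.0
G1 X0.0 Y0.0
; layer 2
G0 Z15.3
G0 X0.0 Y0.0
G1 X10.0 Y0.0
G1 X10.0 Y8.0
G1 X0.0 Y8.0
G1 X0.0 Y0.0
; layer 3
G0 Z23.0
G0 X0.0 Y0.0
G1 X10.0 Y0.0
G1 X10.0 Y8.0
G1 X0.0 Y8.0
G1 X0.0 Y0.0
M2 ; end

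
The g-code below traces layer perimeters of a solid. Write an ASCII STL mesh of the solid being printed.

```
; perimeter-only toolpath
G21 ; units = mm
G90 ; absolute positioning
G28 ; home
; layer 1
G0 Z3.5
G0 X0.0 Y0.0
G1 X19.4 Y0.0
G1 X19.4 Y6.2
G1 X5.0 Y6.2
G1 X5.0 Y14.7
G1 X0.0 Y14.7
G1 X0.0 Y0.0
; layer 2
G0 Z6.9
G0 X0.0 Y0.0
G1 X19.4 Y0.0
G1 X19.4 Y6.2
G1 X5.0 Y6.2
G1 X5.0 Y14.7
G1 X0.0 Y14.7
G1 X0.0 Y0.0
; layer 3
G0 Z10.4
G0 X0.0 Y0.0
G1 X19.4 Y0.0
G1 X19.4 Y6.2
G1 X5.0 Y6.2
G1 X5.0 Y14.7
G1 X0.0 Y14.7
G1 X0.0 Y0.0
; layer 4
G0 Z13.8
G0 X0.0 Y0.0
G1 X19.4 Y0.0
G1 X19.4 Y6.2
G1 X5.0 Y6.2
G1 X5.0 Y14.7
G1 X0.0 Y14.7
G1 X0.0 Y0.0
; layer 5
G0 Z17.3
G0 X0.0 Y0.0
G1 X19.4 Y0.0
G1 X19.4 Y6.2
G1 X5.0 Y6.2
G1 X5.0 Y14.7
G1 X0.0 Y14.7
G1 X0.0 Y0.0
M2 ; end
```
solid part
  facet normal 0.0000 0.0000 -1.0000
    outer loop
      vertex 19.4 6.2 0.0
      vertex 19.4 0.0 0.0
      vertex 0.0 0.0 0.0
    endloop
  endfacet
  facet normal 0.0000 0.0000 -1.0000
    outer loop
      vertex 5.0 6.2 0.0
      vertex 19.4 6.2 0.0
      vertex 0.0 0.0 0.0
    endloop
  endfacet
  facet normal 0.0000 0.0000 -1.0000
    outer loop
      vertex 5.0 14.7 0.0
      vertex 5.0 6.2 0.0
      vertex 0.0 0.0 0.0
    endloop
  endfacet
  facet normal 0.0000 0.0000 -1.0000
    outer loop
      vertex 0.0 14.7 0.0
      vertex 5.0 14.7 0.0
      vertex 0.0 0.0 0.0
    endloop
  endfacet
  facet normal 0.0000 0.0000 1.0000
    outer loop
      vertex 0.0 0.0 17.3
      vertex 19.4 0.0 17.3
      vertex 19.4 6.2 17.3
    endloop
  endfacet
  facet normal 0.0000 0.0000 1.0000
    outer loop
      vertex 0.0 0.0 17.3
      vertex 19.4 6.2 17.3
      vertex 5.0 6.2 17.3
    endloop
  endfacet
  facet normal 0.0000 0.0000 1.0000
    outer loop
      vertex 0.0 0.0 17.3
      vertex 5.0 6.2 17.3
      vertex 5.0 14.7 17.3
    endloop
  endfacet
  facet normal 0.0000 0.0000 1.0000
    outer loop
      vertex 0.0 0.0 17.3
      vertex 5.0 14.7 17.3
      vertex 0.0 14.7 17.3
    endloop
  endfacet
  facet normal 0.0000 -1.0000 0.0000
    outer loop
      vertex 0.0 0.0 0.0
      vertex 19.4 0.0 0.0
      vertex 19.4 0.0 17.3
    endloop
  endfacet
  facet normal 0.0000 -1.0000 0.0000
    outer loop
      vertex 0.0 0.0 0.0
      vertex 19.4 0.0 17.3
      vertex 0.0 0.0 17.3
    endloop
  endfacet
  facet normal 1.0000 0.0000 0.0000
    outer loop
      vertex 19.4 0.0 0.0
      vertex 19.4 6.2 0.0
      vertex 19.4 6.2 17.3
    endloop
  endfacet
  facet normal 1.0000 0.0000 0.0000
    outer loop
      vertex 19.4 0.0 0.0
      vertex 19.4 6.2 17.3
      vertex 19.4 0.0 17.3
    endloop
  endfacet
  facet normal 0.0000 1.0000 0.0000
    outer loop
      vertex 19.4 6.2 0.0
      vertex 5.0 6.2 0.0
      vertex 5.0 6.2 17.3
    endloop
  endfacet
  facet normal 0.0000 1.0000 0.0000
    outer loop
      vertex 19.4 6.2 0.0
      vertex 5.0 6.2 17.3
      vertex 19.4 6.2 17.3
    endloop
  endfacet
  facet normal 1.0000 0.0000 0.0000
    outer loop
      vertex 5.0 6.2 0.0
      vertex 5.0 14.7 0.0
      vertex 5.0 14.7 17.3
    endloop
  endfacet
  facet normal 1.0000 0.0000 0.0000
    outer loop
      vertex 5.0 6.2 0.0
      vertex 5.0 14.7 17.3
      vertex 5.0 6.2 17.3
    endloop
  endfacet
  facet normal 0.0000 1.0000 0.0000
    outer loop
      vertex 5.0 14.7 0.0
      vertex 0.0 14.7 0.0
      vertex 0.0 14.7 17.3
    endloop
  endfacet
  facet normal 0.0000 1.0000 0.0000
    outer loop
      vertex 5.0 14.7 0.0
      vertex 0.0 14.7 17.3
      vertex 5.0 14.7 17.3
    endloop
  endfacet
  facet normal -1.0000 0.0000 0.0000
    outer loop
      vertex 0.0 14.7 0.0
      vertex 0.0 0.0 0.0
      vertex 0.0 0.0 17.3
    endloop
  endfacet
  facet normal -1.0000 0.0000 0.0000
    outer loop
      vertex 0.0 14.7 0.0
      vertex 0.0 0.0 17.3
      vertex 0.0 14.7 17.3
    endloop
  endfacet
endsolid part

The G0 Z moves step by Δz≈3.5 mm. Every layer's G1 loop is the same polygon, so the solid is a straight extrusion of it from z=0 to z≈17.3. Closing with flat bottom and top caps and triangulating gives 20 facets — an L-shaped prism: outer 19.4 × 14.7 mm, arm thicknesses ≈ 6.2 mm (horizontal) and 5 mm (vertical), extruded 17.3 mm in z.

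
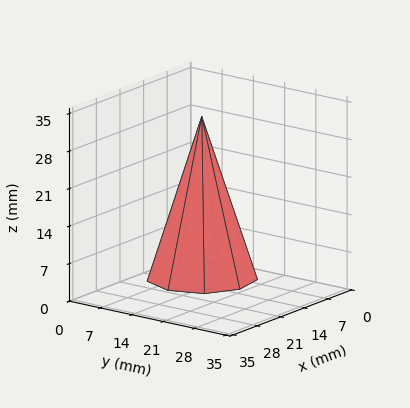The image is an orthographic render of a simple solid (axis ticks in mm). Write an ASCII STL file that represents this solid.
Reading the render: the shape is a regular 9-sided pyramid, base circumscribed radius ≈ 10 mm, apex at z ≈ 30 mm (dimensions read to the nearest mm from the axis ticks). For the STL, each face is triangulated and given an outward normal.

solid part
  facet normal 0.0000 0.0000 -1.0000
    outer loop
      vertex 11.7 19.8 0.0
      vertex 17.7 16.4 0.0
      vertex 20.0 10.0 0.0
    endloop
  endfacet
  facet normal 0.0000 0.0000 -1.0000
    outer loop
      vertex 5.0 18.7 0.0
      vertex 11.7 19.8 0.0
      vertex 20.0 10.0 0.0
    endloop
  endfacet
  facet normal 0.0000 0.0000 -1.0000
    outer loop
      vertex 0.6 13.4 0.0
      vertex 5.0 18.7 0.0
      vertex 20.0 10.0 0.0
    endloop
  endfacet
  facet normal 0.0000 0.0000 -1.0000
    outer loop
      vertex 0.6 6.6 0.0
      vertex 0.6 13.4 0.0
      vertex 20.0 10.0 0.0
    endloop
  endfacet
  facet normal 0.0000 0.0000 -1.0000
    outer loop
      vertex 5.0 1.3 0.0
      vertex 0.6 6.6 0.0
      vertex 20.0 10.0 0.0
    endloop
  endfacet
  facet normal 0.0000 0.0000 -1.0000
    outer loop
      vertex 11.7 0.2 0.0
      vertex 5.0 1.3 0.0
      vertex 20.0 10.0 0.0
    endloop
  endfacet
  facet normal 0.0000 0.0000 -1.0000
    outer loop
      vertex 17.7 3.6 0.0
      vertex 11.7 0.2 0.0
      vertex 20.0 10.0 0.0
    endloop
  endfacet
  facet normal 0.8979 0.3227 0.2993
    outer loop
      vertex 20.0 10.0 0.0
      vertex 17.7 16.4 0.0
      vertex 10.0 10.0 30.0
    endloop
  endfacet
  facet normal 0.4706 0.8305 0.2980
    outer loop
      vertex 17.7 16.4 0.0
      vertex 11.7 19.8 0.0
      vertex 10.0 10.0 30.0
    endloop
  endfacet
  facet normal -0.1546 0.9417 0.2989
    outer loop
      vertex 11.7 19.8 0.0
      vertex 5.0 18.7 0.0
      vertex 10.0 10.0 30.0
    endloop
  endfacet
  facet normal -0.7342 0.6095 0.2991
    outer loop
      vertex 5.0 18.7 0.0
      vertex 0.6 13.4 0.0
      vertex 10.0 10.0 30.0
    endloop
  endfacet
  facet normal -0.9543 0.0000 0.2990
    outer loop
      vertex 0.6 13.4 0.0
      vertex 0.6 6.6 0.0
      vertex 10.0 10.0 30.0
    endloop
  endfacet
  facet normal -0.7342 -0.6095 0.2991
    outer loop
      vertex 0.6 6.6 0.0
      vertex 5.0 1.3 0.0
      vertex 10.0 10.0 30.0
    endloop
  endfacet
  facet normal -0.1546 -0.9417 0.2989
    outer loop
      vertex 5.0 1.3 0.0
      vertex 11.7 0.2 0.0
      vertex 10.0 10.0 30.0
    endloop
  endfacet
  facet normal 0.4706 -0.8305 0.2980
    outer loop
      vertex 11.7 0.2 0.0
      vertex 17.7 3.6 0.0
      vertex 10.0 10.0 30.0
    endloop
  endfacet
  facet normal 0.8979 -0.3227 0.2993
    outer loop
      vertex 17.7 3.6 0.0
      vertex 20.0 10.0 0.0
      vertex 10.0 10.0 30.0
    endloop
  endfacet
endsolid part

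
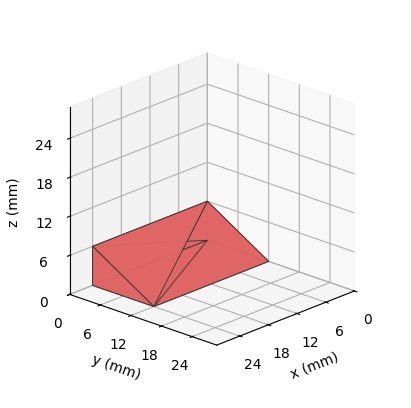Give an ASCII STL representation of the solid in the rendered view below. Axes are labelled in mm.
Reading the render: the shape is a wedge (ramp): 24 × 12 mm base, rising to 6 mm along the y=0 edge and sloping linearly to z=0 at y=12 (dimensions read to the nearest mm from the axis ticks). For the STL, each face is triangulated and given an outward normal.

solid part
  facet normal 0.0000 0.0000 -1.0000
    outer loop
      vertex 24.0 12.0 0.0
      vertex 24.0 0.0 0.0
      vertex 0.0 0.0 0.0
    endloop
  endfacet
  facet normal 0.0000 0.0000 -1.0000
    outer loop
      vertex 0.0 12.0 0.0
      vertex 24.0 12.0 0.0
      vertex 0.0 0.0 0.0
    endloop
  endfacet
  facet normal 0.0000 -1.0000 0.0000
    outer loop
      vertex 0.0 0.0 0.0
      vertex 24.0 0.0 0.0
      vertex 24.0 0.0 6.0
    endloop
  endfacet
  facet normal 0.0000 -1.0000 0.0000
    outer loop
      vertex 0.0 0.0 0.0
      vertex 24.0 0.0 6.0
      vertex 0.0 0.0 6.0
    endloop
  endfacet
  facet normal 0.0000 0.4472 0.8944
    outer loop
      vertex 0.0 0.0 6.0
      vertex 24.0 0.0 6.0
      vertex 24.0 12.0 0.0
    endloop
  endfacet
  facet normal 0.0000 0.4472 0.8944
    outer loop
      vertex 0.0 0.0 6.0
      vertex 24.0 12.0 0.0
      vertex 0.0 12.0 0.0
    endloop
  endfacet
  facet normal -1.0000 0.0000 0.0000
    outer loop
      vertex 0.0 0.0 6.0
      vertex 0.0 12.0 0.0
      vertex 0.0 0.0 0.0
    endloop
  endfacet
  facet normal 1.0000 0.0000 0.0000
    outer loop
      vertex 24.0 0.0 0.0
      vertex 24.0 12.0 0.0
      vertex 24.0 0.0 6.0
    endloop
  endfacet
endsolid part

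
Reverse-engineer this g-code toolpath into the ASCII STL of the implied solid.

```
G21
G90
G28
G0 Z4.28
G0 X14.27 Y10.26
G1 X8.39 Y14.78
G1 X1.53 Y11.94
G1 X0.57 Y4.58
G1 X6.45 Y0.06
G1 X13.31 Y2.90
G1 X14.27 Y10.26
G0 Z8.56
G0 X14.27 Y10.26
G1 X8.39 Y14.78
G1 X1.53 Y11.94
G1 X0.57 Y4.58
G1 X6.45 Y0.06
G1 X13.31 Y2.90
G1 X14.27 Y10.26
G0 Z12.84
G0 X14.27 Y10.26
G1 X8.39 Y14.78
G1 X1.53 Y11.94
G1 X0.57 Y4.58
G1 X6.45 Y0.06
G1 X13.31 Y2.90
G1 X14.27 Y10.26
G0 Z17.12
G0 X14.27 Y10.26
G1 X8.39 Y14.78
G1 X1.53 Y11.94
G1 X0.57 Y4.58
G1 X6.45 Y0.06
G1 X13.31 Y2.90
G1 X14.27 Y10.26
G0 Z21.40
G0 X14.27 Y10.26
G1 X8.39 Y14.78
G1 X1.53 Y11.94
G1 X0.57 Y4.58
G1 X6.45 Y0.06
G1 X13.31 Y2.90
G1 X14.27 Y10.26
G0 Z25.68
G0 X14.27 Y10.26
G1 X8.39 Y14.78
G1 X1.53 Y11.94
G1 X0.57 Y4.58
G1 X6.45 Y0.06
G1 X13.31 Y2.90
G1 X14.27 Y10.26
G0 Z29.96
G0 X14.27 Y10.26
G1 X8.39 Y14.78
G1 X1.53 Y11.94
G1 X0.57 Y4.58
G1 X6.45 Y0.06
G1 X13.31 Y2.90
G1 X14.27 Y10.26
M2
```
solid part
  facet normal 0.0000 0.0000 -1.0000
    outer loop
      vertex 1.53 11.94 0.00
      vertex 8.39 14.78 0.00
      vertex 14.27 10.26 0.00
    endloop
  endfacet
  facet normal 0.0000 0.0000 -1.0000
    outer loop
      vertex 0.57 4.58 0.00
      vertex 1.53 11.94 0.00
      vertex 14.27 10.26 0.00
    endloop
  endfacet
  facet normal 0.0000 0.0000 -1.0000
    outer loop
      vertex 6.45 0.06 0.00
      vertex 0.57 4.58 0.00
      vertex 14.27 10.26 0.00
    endloop
  endfacet
  facet normal 0.0000 0.0000 -1.0000
    outer loop
      vertex 13.31 2.90 0.00
      vertex 6.45 0.06 0.00
      vertex 14.27 10.26 0.00
    endloop
  endfacet
  facet normal 0.0000 0.0000 1.0000
    outer loop
      vertex 14.27 10.26 29.96
      vertex 8.39 14.78 29.96
      vertex 1.53 11.94 29.96
    endloop
  endfacet
  facet normal 0.0000 0.0000 1.0000
    outer loop
      vertex 14.27 10.26 29.96
      vertex 1.53 11.94 29.96
      vertex 0.57 4.58 29.96
    endloop
  endfacet
  facet normal 0.0000 0.0000 1.0000
    outer loop
      vertex 14.27 10.26 29.96
      vertex 0.57 4.58 29.96
      vertex 6.45 0.06 29.96
    endloop
  endfacet
  facet normal 0.0000 0.0000 1.0000
    outer loop
      vertex 14.27 10.26 29.96
      vertex 6.45 0.06 29.96
      vertex 13.31 2.90 29.96
    endloop
  endfacet
  facet normal 0.6095 0.7928 0.0000
    outer loop
      vertex 14.27 10.26 0.00
      vertex 8.39 14.78 0.00
      vertex 8.39 14.78 29.96
    endloop
  endfacet
  facet normal 0.6095 0.7928 0.0000
    outer loop
      vertex 14.27 10.26 0.00
      vertex 8.39 14.78 29.96
      vertex 14.27 10.26 29.96
    endloop
  endfacet
  facet normal -0.3825 0.9240 0.0000
    outer loop
      vertex 8.39 14.78 0.00
      vertex 1.53 11.94 0.00
      vertex 1.53 11.94 29.96
    endloop
  endfacet
  facet normal -0.3825 0.9240 0.0000
    outer loop
      vertex 8.39 14.78 0.00
      vertex 1.53 11.94 29.96
      vertex 8.39 14.78 29.96
    endloop
  endfacet
  facet normal -0.9916 0.1293 0.0000
    outer loop
      vertex 1.53 11.94 0.00
      vertex 0.57 4.58 0.00
      vertex 0.57 4.58 29.96
    endloop
  endfacet
  facet normal -0.9916 0.1293 0.0000
    outer loop
      vertex 1.53 11.94 0.00
      vertex 0.57 4.58 29.96
      vertex 1.53 11.94 29.96
    endloop
  endfacet
  facet normal -0.6095 -0.7928 0.0000
    outer loop
      vertex 0.57 4.58 0.00
      vertex 6.45 0.06 0.00
      vertex 6.45 0.06 29.96
    endloop
  endfacet
  facet normal -0.6095 -0.7928 0.0000
    outer loop
      vertex 0.57 4.58 0.00
      vertex 6.45 0.06 29.96
      vertex 0.57 4.58 29.96
    endloop
  endfacet
  facet normal 0.3825 -0.9240 0.0000
    outer loop
      vertex 6.45 0.06 0.00
      vertex 13.31 2.90 0.00
      vertex 13.31 2.90 29.96
    endloop
  endfacet
  facet normal 0.3825 -0.9240 0.0000
    outer loop
      vertex 6.45 0.06 0.00
      vertex 13.31 2.90 29.96
      vertex 6.45 0.06 29.96
    endloop
  endfacet
  facet normal 0.9916 -0.1293 0.0000
    outer loop
      vertex 13.31 2.90 0.00
      vertex 14.27 10.26 0.00
      vertex 14.27 10.26 29.96
    endloop
  endfacet
  facet normal 0.9916 -0.1293 0.0000
    outer loop
      vertex 13.31 2.90 0.00
      vertex 14.27 10.26 29.96
      vertex 13.31 2.90 29.96
    endloop
  endfacet
endsolid part

The G0 Z moves step by Δz≈4.28 mm. Every layer's G1 loop is the same polygon, so the solid is a straight extrusion of it from z=0 to z≈30. Closing with flat bottom and top caps and triangulating gives 20 facets — a regular 6-sided prism (a cylinder approximated with 6 flat sides), circumscribed radius ≈ 7.42 mm, height ≈ 30 mm.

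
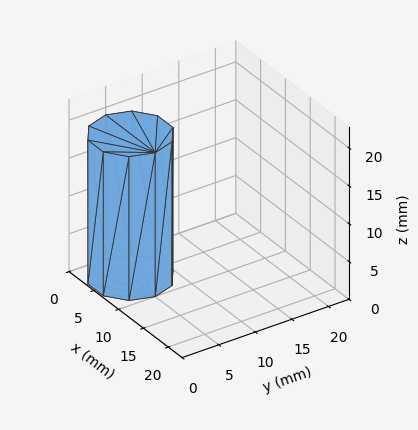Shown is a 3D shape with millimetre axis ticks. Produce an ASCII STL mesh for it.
Reading the render: the shape is a regular 10-sided prism (a cylinder approximated with 10 flat sides), circumscribed radius ≈ 5 mm, height ≈ 19 mm (dimensions read to the nearest mm from the axis ticks). For the STL, each face is triangulated and given an outward normal.

solid part
  facet normal 0.0000 0.0000 -1.0000
    outer loop
      vertex 6.55 9.76 0.00
      vertex 9.05 7.94 0.00
      vertex 10.00 5.00 0.00
    endloop
  endfacet
  facet normal 0.0000 0.0000 -1.0000
    outer loop
      vertex 3.45 9.76 0.00
      vertex 6.55 9.76 0.00
      vertex 10.00 5.00 0.00
    endloop
  endfacet
  facet normal 0.0000 0.0000 -1.0000
    outer loop
      vertex 0.95 7.94 0.00
      vertex 3.45 9.76 0.00
      vertex 10.00 5.00 0.00
    endloop
  endfacet
  facet normal 0.0000 0.0000 -1.0000
    outer loop
      vertex 0.00 5.00 0.00
      vertex 0.95 7.94 0.00
      vertex 10.00 5.00 0.00
    endloop
  endfacet
  facet normal 0.0000 0.0000 -1.0000
    outer loop
      vertex 0.95 2.06 0.00
      vertex 0.00 5.00 0.00
      vertex 10.00 5.00 0.00
    endloop
  endfacet
  facet normal 0.0000 0.0000 -1.0000
    outer loop
      vertex 3.45 0.24 0.00
      vertex 0.95 2.06 0.00
      vertex 10.00 5.00 0.00
    endloop
  endfacet
  facet normal 0.0000 0.0000 -1.0000
    outer loop
      vertex 6.55 0.24 0.00
      vertex 3.45 0.24 0.00
      vertex 10.00 5.00 0.00
    endloop
  endfacet
  facet normal 0.0000 0.0000 -1.0000
    outer loop
      vertex 9.05 2.06 0.00
      vertex 6.55 0.24 0.00
      vertex 10.00 5.00 0.00
    endloop
  endfacet
  facet normal 0.0000 0.0000 1.0000
    outer loop
      vertex 10.00 5.00 19.00
      vertex 9.05 7.94 19.00
      vertex 6.55 9.76 19.00
    endloop
  endfacet
  facet normal 0.0000 0.0000 1.0000
    outer loop
      vertex 10.00 5.00 19.00
      vertex 6.55 9.76 19.00
      vertex 3.45 9.76 19.00
    endloop
  endfacet
  facet normal 0.0000 0.0000 1.0000
    outer loop
      vertex 10.00 5.00 19.00
      vertex 3.45 9.76 19.00
      vertex 0.95 7.94 19.00
    endloop
  endfacet
  facet normal 0.0000 0.0000 1.0000
    outer loop
      vertex 10.00 5.00 19.00
      vertex 0.95 7.94 19.00
      vertex 0.00 5.00 19.00
    endloop
  endfacet
  facet normal 0.0000 0.0000 1.0000
    outer loop
      vertex 10.00 5.00 19.00
      vertex 0.00 5.00 19.00
      vertex 0.95 2.06 19.00
    endloop
  endfacet
  facet normal 0.0000 0.0000 1.0000
    outer loop
      vertex 10.00 5.00 19.00
      vertex 0.95 2.06 19.00
      vertex 3.45 0.24 19.00
    endloop
  endfacet
  facet normal 0.0000 0.0000 1.0000
    outer loop
      vertex 10.00 5.00 19.00
      vertex 3.45 0.24 19.00
      vertex 6.55 0.24 19.00
    endloop
  endfacet
  facet normal 0.0000 0.0000 1.0000
    outer loop
      vertex 10.00 5.00 19.00
      vertex 6.55 0.24 19.00
      vertex 9.05 2.06 19.00
    endloop
  endfacet
  facet normal 0.9516 0.3075 0.0000
    outer loop
      vertex 10.00 5.00 0.00
      vertex 9.05 7.94 0.00
      vertex 9.05 7.94 19.00
    endloop
  endfacet
  facet normal 0.9516 0.3075 0.0000
    outer loop
      vertex 10.00 5.00 0.00
      vertex 9.05 7.94 19.00
      vertex 10.00 5.00 19.00
    endloop
  endfacet
  facet normal 0.5886 0.8085 0.0000
    outer loop
      vertex 9.05 7.94 0.00
      vertex 6.55 9.76 0.00
      vertex 6.55 9.76 19.00
    endloop
  endfacet
  facet normal 0.5886 0.8085 0.0000
    outer loop
      vertex 9.05 7.94 0.00
      vertex 6.55 9.76 19.00
      vertex 9.05 7.94 19.00
    endloop
  endfacet
  facet normal 0.0000 1.0000 0.0000
    outer loop
      vertex 6.55 9.76 0.00
      vertex 3.45 9.76 0.00
      vertex 3.45 9.76 19.00
    endloop
  endfacet
  facet normal 0.0000 1.0000 0.0000
    outer loop
      vertex 6.55 9.76 0.00
      vertex 3.45 9.76 19.00
      vertex 6.55 9.76 19.00
    endloop
  endfacet
  facet normal -0.5886 0.8085 0.0000
    outer loop
      vertex 3.45 9.76 0.00
      vertex 0.95 7.94 0.00
      vertex 0.95 7.94 19.00
    endloop
  endfacet
  facet normal -0.5886 0.8085 0.0000
    outer loop
      vertex 3.45 9.76 0.00
      vertex 0.95 7.94 19.00
      vertex 3.45 9.76 19.00
    endloop
  endfacet
  facet normal -0.9516 0.3075 0.0000
    outer loop
      vertex 0.95 7.94 0.00
      vertex 0.00 5.00 0.00
      vertex 0.00 5.00 19.00
    endloop
  endfacet
  facet normal -0.9516 0.3075 0.0000
    outer loop
      vertex 0.95 7.94 0.00
      vertex 0.00 5.00 19.00
      vertex 0.95 7.94 19.00
    endloop
  endfacet
  facet normal -0.9516 -0.3075 0.0000
    outer loop
      vertex 0.00 5.00 0.00
      vertex 0.95 2.06 0.00
      vertex 0.95 2.06 19.00
    endloop
  endfacet
  facet normal -0.9516 -0.3075 0.0000
    outer loop
      vertex 0.00 5.00 0.00
      vertex 0.95 2.06 19.00
      vertex 0.00 5.00 19.00
    endloop
  endfacet
  facet normal -0.5886 -0.8085 0.0000
    outer loop
      vertex 0.95 2.06 0.00
      vertex 3.45 0.24 0.00
      vertex 3.45 0.24 19.00
    endloop
  endfacet
  facet normal -0.5886 -0.8085 0.0000
    outer loop
      vertex 0.95 2.06 0.00
      vertex 3.45 0.24 19.00
      vertex 0.95 2.06 19.00
    endloop
  endfacet
  facet normal 0.0000 -1.0000 0.0000
    outer loop
      vertex 3.45 0.24 0.00
      vertex 6.55 0.24 0.00
      vertex 6.55 0.24 19.00
    endloop
  endfacet
  facet normal 0.0000 -1.0000 0.0000
    outer loop
      vertex 3.45 0.24 0.00
      vertex 6.55 0.24 19.00
      vertex 3.45 0.24 19.00
    endloop
  endfacet
  facet normal 0.5886 -0.8085 0.0000
    outer loop
      vertex 6.55 0.24 0.00
      vertex 9.05 2.06 0.00
      vertex 9.05 2.06 19.00
    endloop
  endfacet
  facet normal 0.5886 -0.8085 0.0000
    outer loop
      vertex 6.55 0.24 0.00
      vertex 9.05 2.06 19.00
      vertex 6.55 0.24 19.00
    endloop
  endfacet
  facet normal 0.9516 -0.3075 0.0000
    outer loop
      vertex 9.05 2.06 0.00
      vertex 10.00 5.00 0.00
      vertex 10.00 5.00 19.00
    endloop
  endfacet
  facet normal 0.9516 -0.3075 0.0000
    outer loop
      vertex 9.05 2.06 0.00
      vertex 10.00 5.00 19.00
      vertex 9.05 2.06 19.00
    endloop
  endfacet
endsolid part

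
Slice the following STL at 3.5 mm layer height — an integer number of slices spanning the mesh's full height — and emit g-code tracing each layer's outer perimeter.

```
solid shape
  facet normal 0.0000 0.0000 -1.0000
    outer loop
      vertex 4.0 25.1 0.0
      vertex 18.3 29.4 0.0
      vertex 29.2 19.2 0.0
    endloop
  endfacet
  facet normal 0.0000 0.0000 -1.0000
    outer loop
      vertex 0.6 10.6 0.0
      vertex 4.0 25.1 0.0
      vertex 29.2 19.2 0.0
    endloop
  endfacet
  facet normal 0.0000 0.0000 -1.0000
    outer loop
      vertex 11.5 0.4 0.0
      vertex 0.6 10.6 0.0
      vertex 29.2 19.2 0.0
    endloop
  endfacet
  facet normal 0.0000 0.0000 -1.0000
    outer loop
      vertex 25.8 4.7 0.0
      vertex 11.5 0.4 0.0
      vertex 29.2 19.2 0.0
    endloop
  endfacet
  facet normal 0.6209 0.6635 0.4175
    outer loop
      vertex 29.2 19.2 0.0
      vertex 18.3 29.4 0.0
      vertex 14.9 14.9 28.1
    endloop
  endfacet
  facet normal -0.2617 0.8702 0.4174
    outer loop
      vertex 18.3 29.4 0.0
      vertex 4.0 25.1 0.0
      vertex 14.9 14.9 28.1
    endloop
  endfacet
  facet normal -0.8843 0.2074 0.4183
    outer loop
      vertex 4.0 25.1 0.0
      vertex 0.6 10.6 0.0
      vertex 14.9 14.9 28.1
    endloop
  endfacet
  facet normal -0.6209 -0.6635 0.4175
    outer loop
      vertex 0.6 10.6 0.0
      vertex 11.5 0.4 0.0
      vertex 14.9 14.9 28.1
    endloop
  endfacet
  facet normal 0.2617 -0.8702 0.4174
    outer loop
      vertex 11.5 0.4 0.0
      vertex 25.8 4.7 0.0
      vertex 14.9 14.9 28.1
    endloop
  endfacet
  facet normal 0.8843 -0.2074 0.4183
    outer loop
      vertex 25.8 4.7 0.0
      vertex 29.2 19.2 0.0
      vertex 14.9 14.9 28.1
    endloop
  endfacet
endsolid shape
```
; perimeter-only toolpath
G21 ; units = mm
G90 ; absolute positioning
G28 ; home
; layer 1
G0 Z3.5
G0 X27.4 Y18.7
G1 X17.9 Y27.6
G1 X5.4 Y23.8
G1 X2.4 Y11.1
G1 X11.9 Y2.2
G1 X24.4 Y6.0
G1 X27.4 Y18.7
; layer 2
G0 Z7.0
G0 X25.6 Y18.1
G1 X17.5 Y25.8
G1 X6.7 Y22.6
G1 X4.2 Y11.7
G1 X12.3 Y4.0
G1 X23.1 Y7.2
G1 X25.6 Y18.1
; layer 3
G0 Z10.5
G0 X23.8 Y17.6
G1 X17.0 Y24.0
G1 X8.1 Y21.3
G1 X6.0 Y12.2
G1 X12.8 Y5.8
G1 X21.7 Y8.5
G1 X23.8 Y17.6
; layer 4
G0 Z14.1
G0 X22.1 Y17.1
G1 X16.6 Y22.1
G1 X9.4 Y20.0
G1 X7.8 Y12.8
G1 X13.2 Y7.7
G1 X20.4 Y9.8
G1 X22.1 Y17.1
; layer 5
G0 Z17.6
G0 X20.3 Y16.5
G1 X16.2 Y20.3
G1 X10.8 Y18.7
G1 X9.5 Y13.3
G1 X13.6 Y9.5
G1 X19.0 Y11.1
G1 X20.3 Y16.5
; layer 6
G0 Z21.1
G0 X18.5 Y16.0
G1 X15.8 Y18.5
G1 X12.2 Y17.4
G1 X11.3 Y13.8
G1 X14.1 Y11.3
G1 X17.6 Y12.4
G1 X18.5 Y16.0
; layer 7
G0 Z24.6
G0 X16.7 Y15.4
G1 X15.3 Y16.7
G1 X13.5 Y16.2
G1 X13.1 Y14.4
G1 X14.5 Y13.1
G1 X16.3 Y13.6
G1 X16.7 Y15.4
M2 ; end

The solid is a regular 6-sided pyramid, base circumscribed radius ≈ 14.9 mm, apex at z ≈ 28.1 mm. Slicing at Δz = 3.5 mm — 8 equal slices spanning the solid's height, so layer i sits at z = i·h/8 — gives 7 non-empty perimeters. Each is a 6-segment closed polygon; G0 lifts to the layer z and rapids to the start vertex, then G1 traces the edges. The cross-section shrinks linearly with z (the slice at the apex is degenerate and omitted).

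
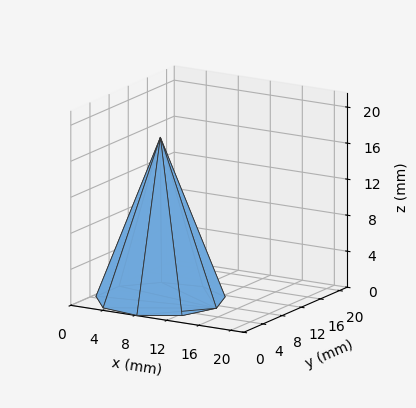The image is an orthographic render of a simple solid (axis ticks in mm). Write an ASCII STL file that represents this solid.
Reading the render: the shape is a regular 9-sided pyramid, base circumscribed radius ≈ 7 mm, apex at z ≈ 18 mm (dimensions read to the nearest mm from the axis ticks). For the STL, each face is triangulated and given an outward normal.

solid part
  facet normal 0.0000 0.0000 -1.0000
    outer loop
      vertex 8.2 13.9 0.0
      vertex 12.4 11.5 0.0
      vertex 14.0 7.0 0.0
    endloop
  endfacet
  facet normal 0.0000 0.0000 -1.0000
    outer loop
      vertex 3.5 13.1 0.0
      vertex 8.2 13.9 0.0
      vertex 14.0 7.0 0.0
    endloop
  endfacet
  facet normal 0.0000 0.0000 -1.0000
    outer loop
      vertex 0.4 9.4 0.0
      vertex 3.5 13.1 0.0
      vertex 14.0 7.0 0.0
    endloop
  endfacet
  facet normal 0.0000 0.0000 -1.0000
    outer loop
      vertex 0.4 4.6 0.0
      vertex 0.4 9.4 0.0
      vertex 14.0 7.0 0.0
    endloop
  endfacet
  facet normal 0.0000 0.0000 -1.0000
    outer loop
      vertex 3.5 0.9 0.0
      vertex 0.4 4.6 0.0
      vertex 14.0 7.0 0.0
    endloop
  endfacet
  facet normal 0.0000 0.0000 -1.0000
    outer loop
      vertex 8.2 0.1 0.0
      vertex 3.5 0.9 0.0
      vertex 14.0 7.0 0.0
    endloop
  endfacet
  facet normal 0.0000 0.0000 -1.0000
    outer loop
      vertex 12.4 2.5 0.0
      vertex 8.2 0.1 0.0
      vertex 14.0 7.0 0.0
    endloop
  endfacet
  facet normal 0.8847 0.3146 0.3440
    outer loop
      vertex 14.0 7.0 0.0
      vertex 12.4 11.5 0.0
      vertex 7.0 7.0 18.0
    endloop
  endfacet
  facet normal 0.4659 0.8154 0.3436
    outer loop
      vertex 12.4 11.5 0.0
      vertex 8.2 13.9 0.0
      vertex 7.0 7.0 18.0
    endloop
  endfacet
  facet normal -0.1575 0.9256 0.3443
    outer loop
      vertex 8.2 13.9 0.0
      vertex 3.5 13.1 0.0
      vertex 7.0 7.0 18.0
    endloop
  endfacet
  facet normal -0.7197 0.6030 0.3443
    outer loop
      vertex 3.5 13.1 0.0
      vertex 0.4 9.4 0.0
      vertex 7.0 7.0 18.0
    endloop
  endfacet
  facet normal -0.9389 0.0000 0.3443
    outer loop
      vertex 0.4 9.4 0.0
      vertex 0.4 4.6 0.0
      vertex 7.0 7.0 18.0
    endloop
  endfacet
  facet normal -0.7197 -0.6030 0.3443
    outer loop
      vertex 0.4 4.6 0.0
      vertex 3.5 0.9 0.0
      vertex 7.0 7.0 18.0
    endloop
  endfacet
  facet normal -0.1575 -0.9256 0.3443
    outer loop
      vertex 3.5 0.9 0.0
      vertex 8.2 0.1 0.0
      vertex 7.0 7.0 18.0
    endloop
  endfacet
  facet normal 0.4659 -0.8154 0.3436
    outer loop
      vertex 8.2 0.1 0.0
      vertex 12.4 2.5 0.0
      vertex 7.0 7.0 18.0
    endloop
  endfacet
  facet normal 0.8847 -0.3146 0.3440
    outer loop
      vertex 12.4 2.5 0.0
      vertex 14.0 7.0 0.0
      vertex 7.0 7.0 18.0
    endloop
  endfacet
endsolid part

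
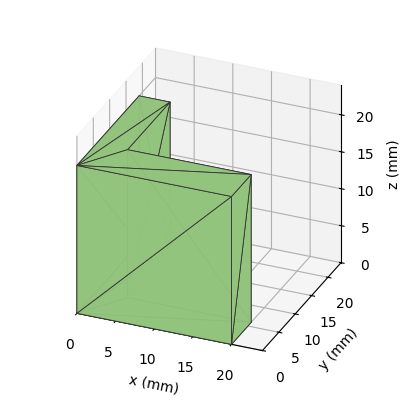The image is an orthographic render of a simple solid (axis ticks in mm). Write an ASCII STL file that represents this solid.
Reading the render: the shape is an L-shaped prism: outer 20 × 19 mm, arm thicknesses ≈ 6 mm (horizontal) and 4 mm (vertical), extruded 20 mm in z (dimensions read to the nearest mm from the axis ticks). For the STL, each face is triangulated and given an outward normal.

solid part
  facet normal 0.0000 0.0000 -1.0000
    outer loop
      vertex 20.00 6.00 0.00
      vertex 20.00 0.00 0.00
      vertex 0.00 0.00 0.00
    endloop
  endfacet
  facet normal 0.0000 0.0000 -1.0000
    outer loop
      vertex 4.00 6.00 0.00
      vertex 20.00 6.00 0.00
      vertex 0.00 0.00 0.00
    endloop
  endfacet
  facet normal 0.0000 0.0000 -1.0000
    outer loop
      vertex 4.00 19.00 0.00
      vertex 4.00 6.00 0.00
      vertex 0.00 0.00 0.00
    endloop
  endfacet
  facet normal 0.0000 0.0000 -1.0000
    outer loop
      vertex 0.00 19.00 0.00
      vertex 4.00 19.00 0.00
      vertex 0.00 0.00 0.00
    endloop
  endfacet
  facet normal 0.0000 0.0000 1.0000
    outer loop
      vertex 0.00 0.00 20.00
      vertex 20.00 0.00 20.00
      vertex 20.00 6.00 20.00
    endloop
  endfacet
  facet normal 0.0000 0.0000 1.0000
    outer loop
      vertex 0.00 0.00 20.00
      vertex 20.00 6.00 20.00
      vertex 4.00 6.00 20.00
    endloop
  endfacet
  facet normal 0.0000 0.0000 1.0000
    outer loop
      vertex 0.00 0.00 20.00
      vertex 4.00 6.00 20.00
      vertex 4.00 19.00 20.00
    endloop
  endfacet
  facet normal 0.0000 0.0000 1.0000
    outer loop
      vertex 0.00 0.00 20.00
      vertex 4.00 19.00 20.00
      vertex 0.00 19.00 20.00
    endloop
  endfacet
  facet normal 0.0000 -1.0000 0.0000
    outer loop
      vertex 0.00 0.00 0.00
      vertex 20.00 0.00 0.00
      vertex 20.00 0.00 20.00
    endloop
  endfacet
  facet normal 0.0000 -1.0000 0.0000
    outer loop
      vertex 0.00 0.00 0.00
      vertex 20.00 0.00 20.00
      vertex 0.00 0.00 20.00
    endloop
  endfacet
  facet normal 1.0000 0.0000 0.0000
    outer loop
      vertex 20.00 0.00 0.00
      vertex 20.00 6.00 0.00
      vertex 20.00 6.00 20.00
    endloop
  endfacet
  facet normal 1.0000 0.0000 0.0000
    outer loop
      vertex 20.00 0.00 0.00
      vertex 20.00 6.00 20.00
      vertex 20.00 0.00 20.00
    endloop
  endfacet
  facet normal 0.0000 1.0000 0.0000
    outer loop
      vertex 20.00 6.00 0.00
      vertex 4.00 6.00 0.00
      vertex 4.00 6.00 20.00
    endloop
  endfacet
  facet normal 0.0000 1.0000 0.0000
    outer loop
      vertex 20.00 6.00 0.00
      vertex 4.00 6.00 20.00
      vertex 20.00 6.00 20.00
    endloop
  endfacet
  facet normal 1.0000 0.0000 0.0000
    outer loop
      vertex 4.00 6.00 0.00
      vertex 4.00 19.00 0.00
      vertex 4.00 19.00 20.00
    endloop
  endfacet
  facet normal 1.0000 0.0000 0.0000
    outer loop
      vertex 4.00 6.00 0.00
      vertex 4.00 19.00 20.00
      vertex 4.00 6.00 20.00
    endloop
  endfacet
  facet normal 0.0000 1.0000 0.0000
    outer loop
      vertex 4.00 19.00 0.00
      vertex 0.00 19.00 0.00
      vertex 0.00 19.00 20.00
    endloop
  endfacet
  facet normal 0.0000 1.0000 0.0000
    outer loop
      vertex 4.00 19.00 0.00
      vertex 0.00 19.00 20.00
      vertex 4.00 19.00 20.00
    endloop
  endfacet
  facet normal -1.0000 0.0000 0.0000
    outer loop
      vertex 0.00 19.00 0.00
      vertex 0.00 0.00 0.00
      vertex 0.00 0.00 20.00
    endloop
  endfacet
  facet normal -1.0000 0.0000 0.0000
    outer loop
      vertex 0.00 19.00 0.00
      vertex 0.00 0.00 20.00
      vertex 0.00 19.00 20.00
    endloop
  endfacet
endsolid part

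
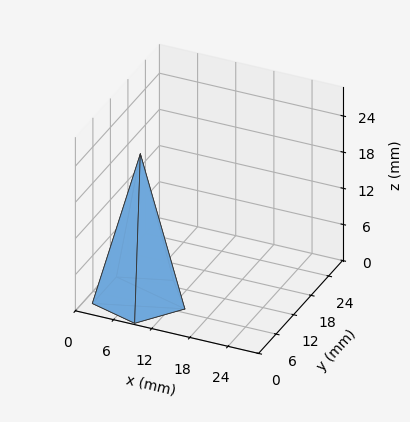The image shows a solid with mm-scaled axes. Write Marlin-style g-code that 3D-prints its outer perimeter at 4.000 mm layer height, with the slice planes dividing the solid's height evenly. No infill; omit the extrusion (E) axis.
Reading the render: the shape is a regular 5-sided pyramid, base circumscribed radius ≈ 7 mm, apex at z ≈ 24 mm (dimensions read to the nearest mm from the axis ticks). For the g-code, the solid's height is divided into equal slices at the stated Δz and each level perimeter traced with G1 moves after a G0 lift.

; perimeter-only toolpath
G21 ; units = mm
G90 ; absolute positioning
G28 ; home
; layer 1
G0 Z4.000
G0 X12.833 Y7.000
G1 X8.803 Y12.547
G1 X2.281 Y10.428
G1 X2.281 Y3.572
G1 X8.803 Y1.452
G1 X12.833 Y7.000
; layer 2
G0 Z8.000
G0 X11.667 Y7.000
G1 X8.442 Y11.438
G1 X3.225 Y9.743
G1 X3.225 Y4.257
G1 X8.442 Y2.562
G1 X11.667 Y7.000
; layer 3
G0 Z12.000
G0 X10.500 Y7.000
G1 X8.082 Y10.329
G1 X4.168 Y9.057
G1 X4.168 Y4.943
G1 X8.082 Y3.671
G1 X10.500 Y7.000
; layer 4
G0 Z16.000
G0 X9.333 Y7.000
G1 X7.721 Y9.219
G1 X5.112 Y8.371
G1 X5.112 Y5.629
G1 X7.721 Y4.781
G1 X9.333 Y7.000
; layer 5
G0 Z20.000
G0 X8.167 Y7.000
G1 X7.361 Y8.110
G1 X6.056 Y7.686
G1 X6.056 Y6.314
G1 X7.361 Y5.891
G1 X8.167 Y7.000
M2 ; end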